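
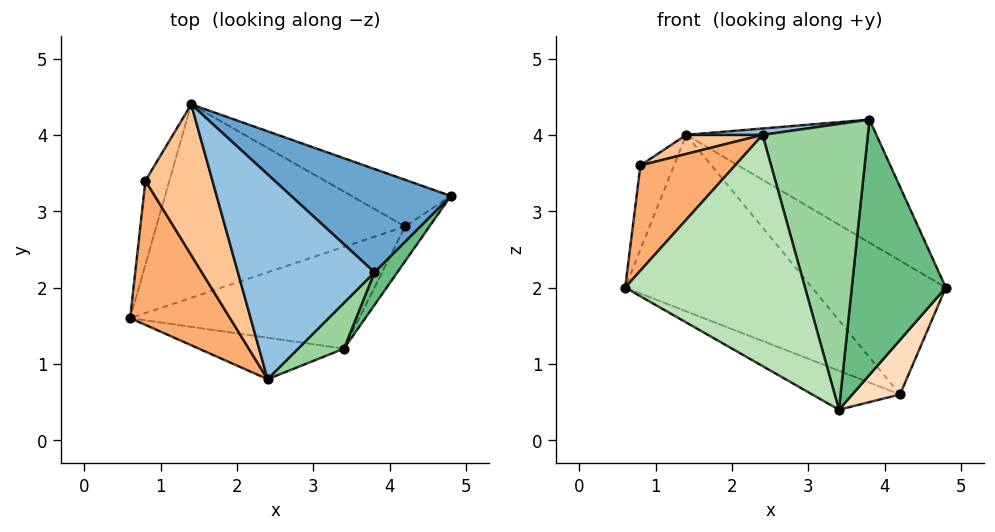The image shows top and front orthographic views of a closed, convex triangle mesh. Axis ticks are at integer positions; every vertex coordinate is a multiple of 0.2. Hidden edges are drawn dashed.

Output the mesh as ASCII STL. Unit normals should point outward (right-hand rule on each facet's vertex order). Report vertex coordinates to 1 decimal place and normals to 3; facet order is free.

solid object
 facet normal 0.544 0.643 0.539
  outer loop
   vertex 3.8 2.2 4.2
   vertex 4.8 3.2 2.0
   vertex 1.4 4.4 4.0
  endloop
 endfacet
 facet normal -0.111 -0.031 0.993
  outer loop
   vertex 3.8 2.2 4.2
   vertex 1.4 4.4 4.0
   vertex 2.4 0.8 4.0
  endloop
 endfacet
 facet normal -0.456 0.600 -0.658
  outer loop
   vertex 4.2 2.8 0.6
   vertex 0.6 1.6 2.0
   vertex 1.4 4.4 4.0
  endloop
 endfacet
 facet normal 0.138 0.935 -0.326
  outer loop
   vertex 4.2 2.8 0.6
   vertex 1.4 4.4 4.0
   vertex 4.8 3.2 2.0
  endloop
 endfacet
 facet normal -0.577 0.577 -0.577
  outer loop
   vertex 0.8 3.4 3.6
   vertex 1.4 4.4 4.0
   vertex 0.6 1.6 2.0
  endloop
 endfacet
 facet normal -0.757 -0.385 0.528
  outer loop
   vertex 0.8 3.4 3.6
   vertex 0.6 1.6 2.0
   vertex 2.4 0.8 4.0
  endloop
 endfacet
 facet normal -0.412 -0.114 0.904
  outer loop
   vertex 0.8 3.4 3.6
   vertex 2.4 0.8 4.0
   vertex 1.4 4.4 4.0
  endloop
 endfacet
 facet normal 0.876 -0.406 -0.260
  outer loop
   vertex 3.4 1.2 0.4
   vertex 4.2 2.8 0.6
   vertex 4.8 3.2 2.0
  endloop
 endfacet
 facet normal 0.786 -0.613 0.079
  outer loop
   vertex 3.4 1.2 0.4
   vertex 4.8 3.2 2.0
   vertex 3.8 2.2 4.2
  endloop
 endfacet
 facet normal 0.694 -0.711 0.114
  outer loop
   vertex 3.4 1.2 0.4
   vertex 3.8 2.2 4.2
   vertex 2.4 0.8 4.0
  endloop
 endfacet
 facet normal -0.235 -0.957 -0.172
  outer loop
   vertex 3.4 1.2 0.4
   vertex 2.4 0.8 4.0
   vertex 0.6 1.6 2.0
  endloop
 endfacet
 facet normal -0.435 0.322 -0.841
  outer loop
   vertex 3.4 1.2 0.4
   vertex 0.6 1.6 2.0
   vertex 4.2 2.8 0.6
  endloop
 endfacet
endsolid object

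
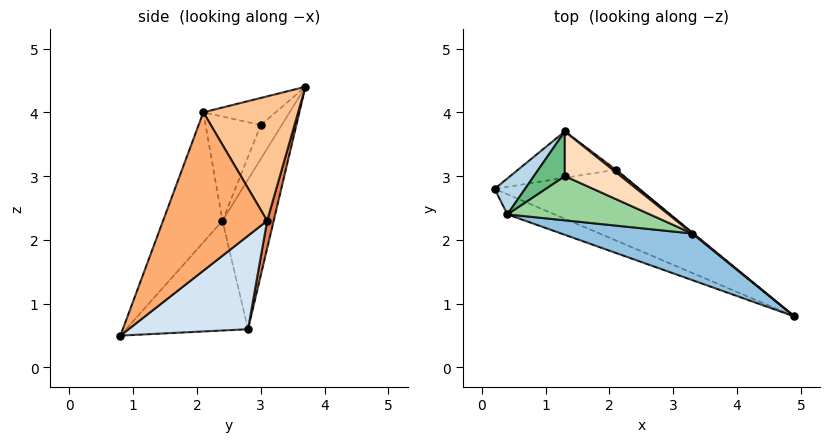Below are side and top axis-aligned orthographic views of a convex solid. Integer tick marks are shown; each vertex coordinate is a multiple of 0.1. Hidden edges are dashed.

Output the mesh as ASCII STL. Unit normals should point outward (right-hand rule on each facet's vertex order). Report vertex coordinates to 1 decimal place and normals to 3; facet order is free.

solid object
 facet normal -0.389 -0.906 -0.167
  outer loop
   vertex 0.4 2.4 2.3
   vertex 0.2 2.8 0.6
   vertex 4.9 0.8 0.5
  endloop
 endfacet
 facet normal -0.238 -0.941 0.241
  outer loop
   vertex 0.4 2.4 2.3
   vertex 4.9 0.8 0.5
   vertex 3.3 2.1 4.0
  endloop
 endfacet
 facet normal -0.923 0.336 0.188
  outer loop
   vertex 0.4 2.4 2.3
   vertex 1.3 3.7 4.4
   vertex 0.2 2.8 0.6
  endloop
 endfacet
 facet normal 0.328 0.797 -0.507
  outer loop
   vertex 2.1 3.1 2.3
   vertex 4.9 0.8 0.5
   vertex 0.2 2.8 0.6
  endloop
 endfacet
 facet normal 0.070 0.966 -0.249
  outer loop
   vertex 2.1 3.1 2.3
   vertex 0.2 2.8 0.6
   vertex 1.3 3.7 4.4
  endloop
 endfacet
 facet normal 0.636 0.771 0.004
  outer loop
   vertex 2.1 3.1 2.3
   vertex 3.3 2.1 4.0
   vertex 4.9 0.8 0.5
  endloop
 endfacet
 facet normal 0.627 0.779 0.016
  outer loop
   vertex 2.1 3.1 2.3
   vertex 1.3 3.7 4.4
   vertex 3.3 2.1 4.0
  endloop
 endfacet
 facet normal -0.346 -0.611 0.712
  outer loop
   vertex 1.3 3.0 3.8
   vertex 3.3 2.1 4.0
   vertex 1.3 3.7 4.4
  endloop
 endfacet
 facet normal -0.639 -0.500 0.584
  outer loop
   vertex 1.3 3.0 3.8
   vertex 1.3 3.7 4.4
   vertex 0.4 2.4 2.3
  endloop
 endfacet
 facet normal -0.391 -0.750 0.534
  outer loop
   vertex 1.3 3.0 3.8
   vertex 0.4 2.4 2.3
   vertex 3.3 2.1 4.0
  endloop
 endfacet
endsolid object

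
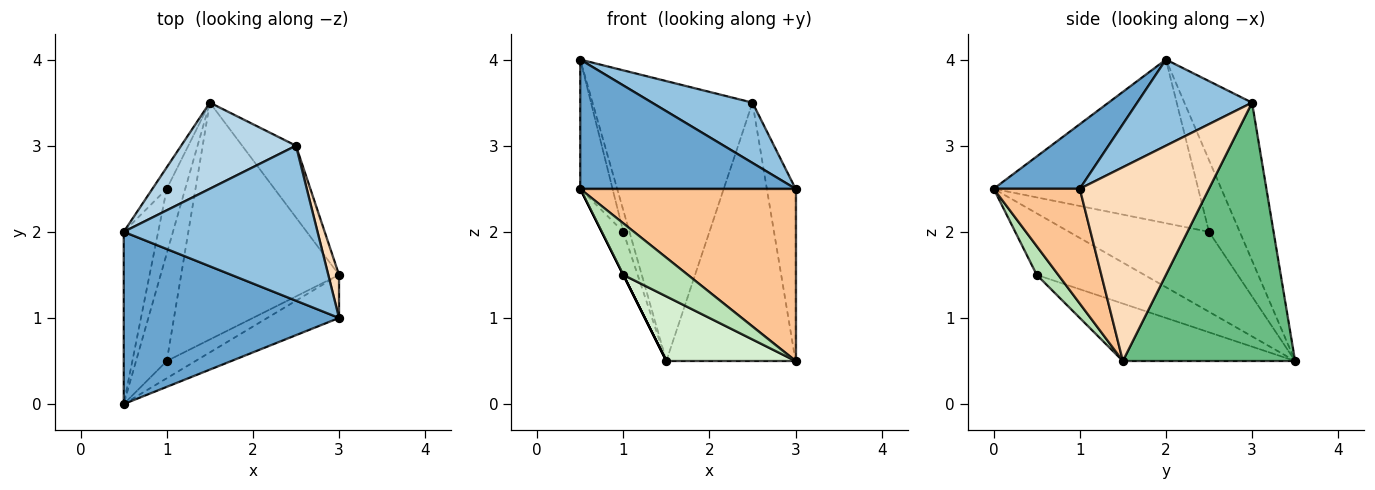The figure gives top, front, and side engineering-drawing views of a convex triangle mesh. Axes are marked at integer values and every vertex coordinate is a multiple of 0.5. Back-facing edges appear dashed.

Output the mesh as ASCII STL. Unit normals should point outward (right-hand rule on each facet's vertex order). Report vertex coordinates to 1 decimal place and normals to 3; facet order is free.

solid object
 facet normal 0.233 -0.583 0.778
  outer loop
   vertex 0.5 0.0 2.5
   vertex 3.0 1.0 2.5
   vertex 0.5 2.0 4.0
  endloop
 endfacet
 facet normal 0.383 -0.335 0.861
  outer loop
   vertex 2.5 3.0 3.5
   vertex 0.5 2.0 4.0
   vertex 3.0 1.0 2.5
  endloop
 endfacet
 facet normal -0.375 0.886 0.273
  outer loop
   vertex 2.5 3.0 3.5
   vertex 1.5 3.5 0.5
   vertex 0.5 2.0 4.0
  endloop
 endfacet
 facet normal -0.967 0.153 -0.204
  outer loop
   vertex 1.0 2.5 2.0
   vertex 0.5 0.0 2.5
   vertex 0.5 2.0 4.0
  endloop
 endfacet
 facet normal -0.962 0.192 -0.192
  outer loop
   vertex 1.0 2.5 2.0
   vertex 0.5 2.0 4.0
   vertex 1.5 3.5 0.5
  endloop
 endfacet
 facet normal -0.964 0.148 -0.222
  outer loop
   vertex 1.0 2.5 2.0
   vertex 1.5 3.5 0.5
   vertex 0.5 0.0 2.5
  endloop
 endfacet
 facet normal 0.362 -0.904 -0.226
  outer loop
   vertex 3.0 1.5 0.5
   vertex 3.0 1.0 2.5
   vertex 0.5 0.0 2.5
  endloop
 endfacet
 facet normal 0.975 0.217 0.054
  outer loop
   vertex 3.0 1.5 0.5
   vertex 2.5 3.0 3.5
   vertex 3.0 1.0 2.5
  endloop
 endfacet
 facet normal 0.789 0.592 -0.164
  outer loop
   vertex 3.0 1.5 0.5
   vertex 1.5 3.5 0.5
   vertex 2.5 3.0 3.5
  endloop
 endfacet
 facet normal -0.894 0.000 -0.447
  outer loop
   vertex 1.0 0.5 1.5
   vertex 0.5 0.0 2.5
   vertex 1.5 3.5 0.5
  endloop
 endfacet
 facet normal 0.302 -0.905 -0.302
  outer loop
   vertex 1.0 0.5 1.5
   vertex 3.0 1.5 0.5
   vertex 0.5 0.0 2.5
  endloop
 endfacet
 facet normal -0.331 -0.248 -0.910
  outer loop
   vertex 1.0 0.5 1.5
   vertex 1.5 3.5 0.5
   vertex 3.0 1.5 0.5
  endloop
 endfacet
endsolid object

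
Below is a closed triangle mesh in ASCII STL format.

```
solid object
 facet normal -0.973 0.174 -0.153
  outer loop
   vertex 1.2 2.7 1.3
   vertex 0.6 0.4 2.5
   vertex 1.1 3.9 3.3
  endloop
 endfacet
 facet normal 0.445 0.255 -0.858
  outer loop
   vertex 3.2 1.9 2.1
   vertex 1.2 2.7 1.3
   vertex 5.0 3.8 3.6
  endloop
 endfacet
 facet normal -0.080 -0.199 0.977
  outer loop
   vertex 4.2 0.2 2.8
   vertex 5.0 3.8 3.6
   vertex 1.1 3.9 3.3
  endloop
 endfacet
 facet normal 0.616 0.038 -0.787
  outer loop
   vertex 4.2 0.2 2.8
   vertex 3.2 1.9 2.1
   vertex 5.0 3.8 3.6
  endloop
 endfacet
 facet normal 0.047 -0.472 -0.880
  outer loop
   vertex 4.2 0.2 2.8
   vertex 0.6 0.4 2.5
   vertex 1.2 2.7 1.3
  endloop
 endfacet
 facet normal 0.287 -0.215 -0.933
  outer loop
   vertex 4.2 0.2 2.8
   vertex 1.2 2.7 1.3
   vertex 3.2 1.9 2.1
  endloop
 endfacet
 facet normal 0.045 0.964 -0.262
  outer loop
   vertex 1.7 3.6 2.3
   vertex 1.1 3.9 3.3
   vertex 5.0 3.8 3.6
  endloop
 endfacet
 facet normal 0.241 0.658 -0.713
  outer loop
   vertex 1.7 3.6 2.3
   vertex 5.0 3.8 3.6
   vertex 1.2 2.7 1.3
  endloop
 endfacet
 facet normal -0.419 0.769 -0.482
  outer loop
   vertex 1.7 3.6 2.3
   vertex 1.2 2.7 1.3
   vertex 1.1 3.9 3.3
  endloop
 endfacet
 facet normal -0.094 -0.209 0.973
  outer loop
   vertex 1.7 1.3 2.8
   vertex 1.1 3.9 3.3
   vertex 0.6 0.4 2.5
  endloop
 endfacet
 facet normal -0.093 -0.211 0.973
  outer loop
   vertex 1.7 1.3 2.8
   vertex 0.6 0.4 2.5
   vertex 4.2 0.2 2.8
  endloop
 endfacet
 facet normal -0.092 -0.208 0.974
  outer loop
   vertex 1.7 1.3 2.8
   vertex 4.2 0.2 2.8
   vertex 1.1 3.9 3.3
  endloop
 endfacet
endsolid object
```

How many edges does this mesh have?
18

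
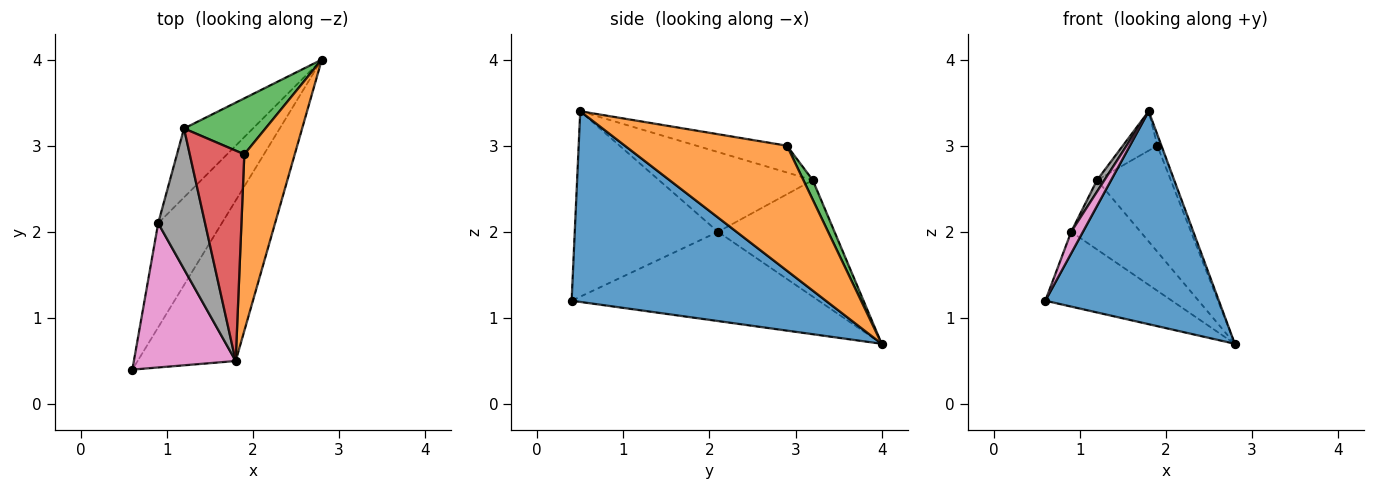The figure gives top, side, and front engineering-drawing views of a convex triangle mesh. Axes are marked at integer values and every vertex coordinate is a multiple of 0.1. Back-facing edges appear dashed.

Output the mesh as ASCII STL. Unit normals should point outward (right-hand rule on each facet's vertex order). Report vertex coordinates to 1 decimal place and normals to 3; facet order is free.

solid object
 facet normal 0.760 -0.519 -0.391
  outer loop
   vertex 1.8 0.5 3.4
   vertex 0.6 0.4 1.2
   vertex 2.8 4.0 0.7
  endloop
 endfacet
 facet normal 0.927 0.024 0.374
  outer loop
   vertex 1.9 2.9 3.0
   vertex 1.8 0.5 3.4
   vertex 2.8 4.0 0.7
  endloop
 endfacet
 facet normal 0.112 0.879 0.464
  outer loop
   vertex 1.2 3.2 2.6
   vertex 1.9 2.9 3.0
   vertex 2.8 4.0 0.7
  endloop
 endfacet
 facet normal -0.435 0.166 0.885
  outer loop
   vertex 1.2 3.2 2.6
   vertex 1.8 0.5 3.4
   vertex 1.9 2.9 3.0
  endloop
 endfacet
 facet normal -0.751 0.385 -0.536
  outer loop
   vertex 0.9 2.1 2.0
   vertex 2.8 4.0 0.7
   vertex 0.6 0.4 1.2
  endloop
 endfacet
 facet normal -0.766 0.456 -0.453
  outer loop
   vertex 0.9 2.1 2.0
   vertex 1.2 3.2 2.6
   vertex 2.8 4.0 0.7
  endloop
 endfacet
 facet normal -0.874 -0.072 0.480
  outer loop
   vertex 0.9 2.1 2.0
   vertex 0.6 0.4 1.2
   vertex 1.8 0.5 3.4
  endloop
 endfacet
 facet normal -0.861 -0.041 0.506
  outer loop
   vertex 0.9 2.1 2.0
   vertex 1.8 0.5 3.4
   vertex 1.2 3.2 2.6
  endloop
 endfacet
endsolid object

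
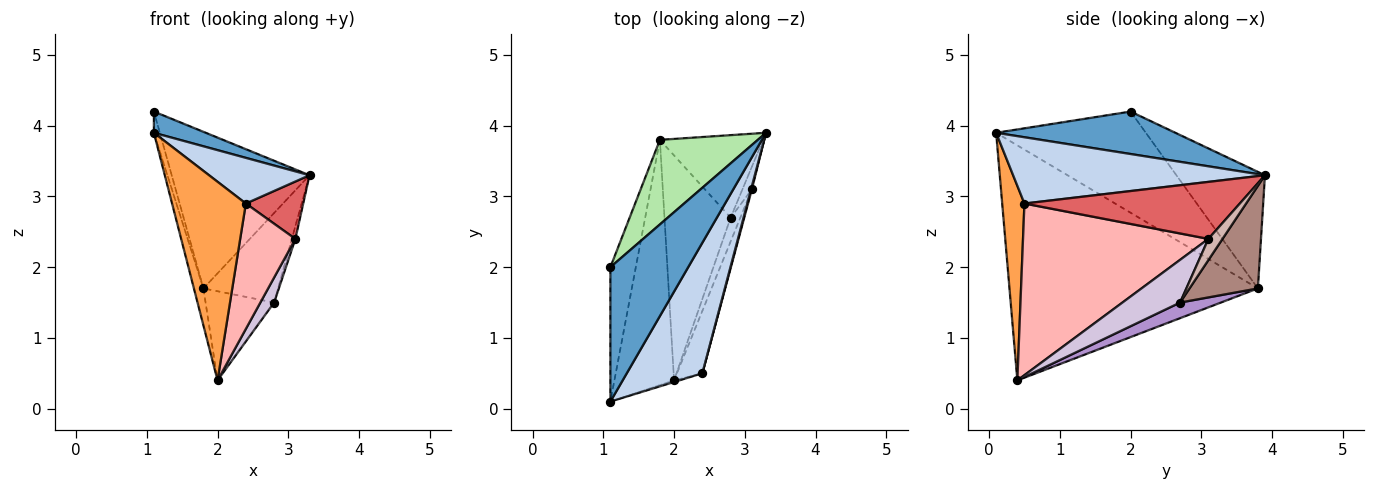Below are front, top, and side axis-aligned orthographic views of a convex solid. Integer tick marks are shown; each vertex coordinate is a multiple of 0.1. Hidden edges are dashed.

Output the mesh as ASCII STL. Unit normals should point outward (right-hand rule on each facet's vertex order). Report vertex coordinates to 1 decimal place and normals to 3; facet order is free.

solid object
 facet normal 0.474 -0.137 0.870
  outer loop
   vertex 1.1 2.0 4.2
   vertex 1.1 0.1 3.9
   vertex 3.3 3.9 3.3
  endloop
 endfacet
 facet normal 0.638 -0.254 0.727
  outer loop
   vertex 2.4 0.5 2.9
   vertex 3.3 3.9 3.3
   vertex 1.1 0.1 3.9
  endloop
 endfacet
 facet normal 0.289 -0.957 -0.008
  outer loop
   vertex 2.4 0.5 2.9
   vertex 1.1 0.1 3.9
   vertex 2.0 0.4 0.4
  endloop
 endfacet
 facet normal -0.969 0.038 -0.244
  outer loop
   vertex 1.8 3.8 1.7
   vertex 1.1 0.1 3.9
   vertex 1.1 2.0 4.2
  endloop
 endfacet
 facet normal -0.969 0.037 -0.246
  outer loop
   vertex 1.8 3.8 1.7
   vertex 2.0 0.4 0.4
   vertex 1.1 0.1 3.9
  endloop
 endfacet
 facet normal -0.492 0.766 0.414
  outer loop
   vertex 1.8 3.8 1.7
   vertex 1.1 2.0 4.2
   vertex 3.3 3.9 3.3
  endloop
 endfacet
 facet normal 0.966 -0.257 0.014
  outer loop
   vertex 3.1 3.1 2.4
   vertex 3.3 3.9 3.3
   vertex 2.4 0.5 2.9
  endloop
 endfacet
 facet normal 0.949 -0.283 -0.141
  outer loop
   vertex 3.1 3.1 2.4
   vertex 2.4 0.5 2.9
   vertex 2.0 0.4 0.4
  endloop
 endfacet
 facet normal 0.214 0.360 -0.908
  outer loop
   vertex 2.8 2.7 1.5
   vertex 2.0 0.4 0.4
   vertex 1.8 3.8 1.7
  endloop
 endfacet
 facet normal 0.950 -0.227 -0.216
  outer loop
   vertex 2.8 2.7 1.5
   vertex 3.1 3.1 2.4
   vertex 2.0 0.4 0.4
  endloop
 endfacet
 facet normal 0.559 0.610 -0.562
  outer loop
   vertex 2.8 2.7 1.5
   vertex 1.8 3.8 1.7
   vertex 3.3 3.9 3.3
  endloop
 endfacet
 facet normal 0.891 0.223 -0.396
  outer loop
   vertex 2.8 2.7 1.5
   vertex 3.3 3.9 3.3
   vertex 3.1 3.1 2.4
  endloop
 endfacet
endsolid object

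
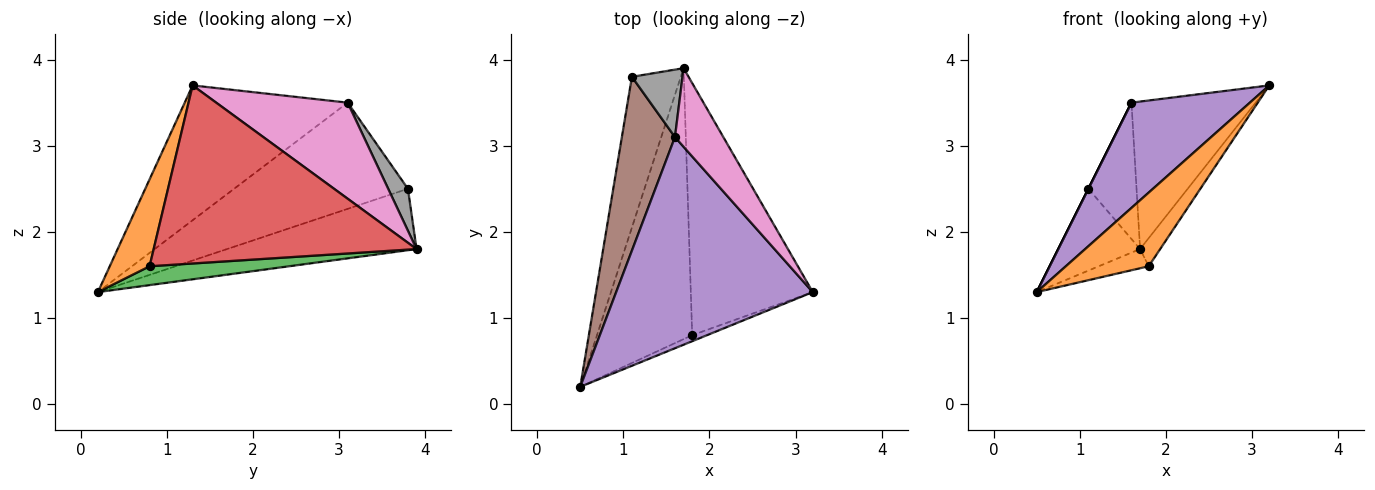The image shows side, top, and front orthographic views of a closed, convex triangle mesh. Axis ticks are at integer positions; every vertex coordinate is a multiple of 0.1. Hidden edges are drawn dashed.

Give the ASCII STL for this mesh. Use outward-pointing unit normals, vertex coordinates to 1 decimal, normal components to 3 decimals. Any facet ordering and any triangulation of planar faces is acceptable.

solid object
 facet normal -0.741 0.320 -0.590
  outer loop
   vertex 1.1 3.8 2.5
   vertex 1.7 3.9 1.8
   vertex 0.5 0.2 1.3
  endloop
 endfacet
 facet normal 0.432 -0.899 -0.074
  outer loop
   vertex 1.8 0.8 1.6
   vertex 3.2 1.3 3.7
   vertex 0.5 0.2 1.3
  endloop
 endfacet
 facet normal 0.194 0.069 -0.979
  outer loop
   vertex 1.8 0.8 1.6
   vertex 0.5 0.2 1.3
   vertex 1.7 3.9 1.8
  endloop
 endfacet
 facet normal 0.823 0.063 -0.564
  outer loop
   vertex 1.8 0.8 1.6
   vertex 1.7 3.9 1.8
   vertex 3.2 1.3 3.7
  endloop
 endfacet
 facet normal -0.523 -0.380 0.763
  outer loop
   vertex 1.6 3.1 3.5
   vertex 0.5 0.2 1.3
   vertex 3.2 1.3 3.7
  endloop
 endfacet
 facet normal -0.894 0.000 0.447
  outer loop
   vertex 1.6 3.1 3.5
   vertex 1.1 3.8 2.5
   vertex 0.5 0.2 1.3
  endloop
 endfacet
 facet normal 0.683 0.645 0.344
  outer loop
   vertex 1.6 3.1 3.5
   vertex 3.2 1.3 3.7
   vertex 1.7 3.9 1.8
  endloop
 endfacet
 facet normal 0.345 0.841 0.416
  outer loop
   vertex 1.6 3.1 3.5
   vertex 1.7 3.9 1.8
   vertex 1.1 3.8 2.5
  endloop
 endfacet
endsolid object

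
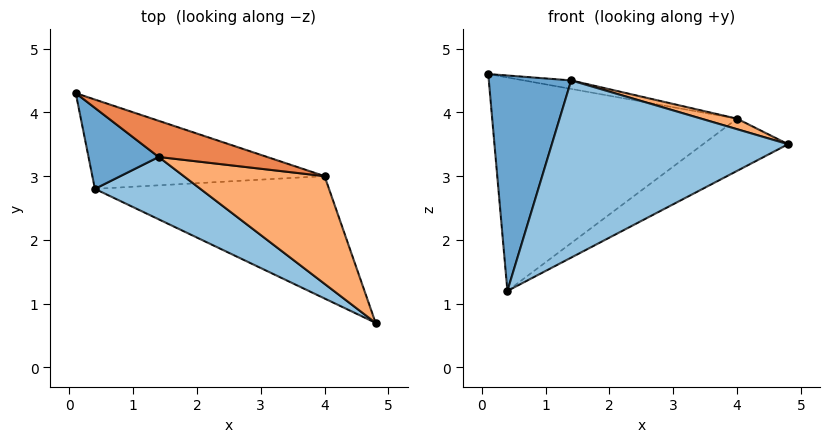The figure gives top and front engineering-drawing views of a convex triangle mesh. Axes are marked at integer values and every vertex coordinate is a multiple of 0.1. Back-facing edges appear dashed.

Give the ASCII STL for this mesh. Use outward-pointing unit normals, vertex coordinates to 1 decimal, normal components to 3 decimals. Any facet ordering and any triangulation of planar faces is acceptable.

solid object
 facet normal -0.570 -0.769 0.289
  outer loop
   vertex 1.4 3.3 4.5
   vertex 0.1 4.3 4.6
   vertex 0.4 2.8 1.2
  endloop
 endfacet
 facet normal -0.529 -0.800 0.282
  outer loop
   vertex 1.4 3.3 4.5
   vertex 0.4 2.8 1.2
   vertex 4.8 0.7 3.5
  endloop
 endfacet
 facet normal 0.232 0.897 -0.375
  outer loop
   vertex 4.0 3.0 3.9
   vertex 0.4 2.8 1.2
   vertex 0.1 4.3 4.6
  endloop
 endfacet
 facet normal 0.556 0.326 -0.765
  outer loop
   vertex 4.0 3.0 3.9
   vertex 4.8 0.7 3.5
   vertex 0.4 2.8 1.2
  endloop
 endfacet
 facet normal 0.244 0.222 0.944
  outer loop
   vertex 4.0 3.0 3.9
   vertex 0.1 4.3 4.6
   vertex 1.4 3.3 4.5
  endloop
 endfacet
 facet normal 0.213 -0.095 0.972
  outer loop
   vertex 4.0 3.0 3.9
   vertex 1.4 3.3 4.5
   vertex 4.8 0.7 3.5
  endloop
 endfacet
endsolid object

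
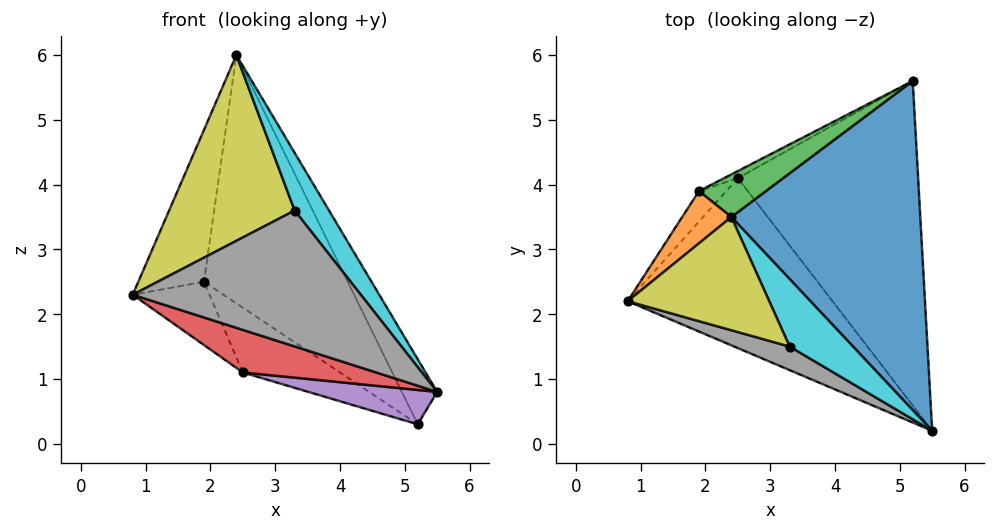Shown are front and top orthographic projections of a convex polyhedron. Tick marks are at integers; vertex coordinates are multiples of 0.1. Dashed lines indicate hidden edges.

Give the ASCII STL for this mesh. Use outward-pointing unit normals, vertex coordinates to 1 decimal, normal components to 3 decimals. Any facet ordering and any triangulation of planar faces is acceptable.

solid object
 facet normal 0.880 0.092 0.466
  outer loop
   vertex 2.4 3.5 6.0
   vertex 5.5 0.2 0.8
   vertex 5.2 5.6 0.3
  endloop
 endfacet
 facet normal -0.836 0.520 0.179
  outer loop
   vertex 1.9 3.9 2.5
   vertex 0.8 2.2 2.3
   vertex 2.4 3.5 6.0
  endloop
 endfacet
 facet normal -0.367 0.917 0.157
  outer loop
   vertex 1.9 3.9 2.5
   vertex 2.4 3.5 6.0
   vertex 5.2 5.6 0.3
  endloop
 endfacet
 facet normal -0.382 -0.225 -0.897
  outer loop
   vertex 2.5 4.1 1.1
   vertex 5.5 0.2 0.8
   vertex 0.8 2.2 2.3
  endloop
 endfacet
 facet normal -0.230 -0.102 -0.968
  outer loop
   vertex 2.5 4.1 1.1
   vertex 5.2 5.6 0.3
   vertex 5.5 0.2 0.8
  endloop
 endfacet
 facet normal -0.796 0.546 -0.263
  outer loop
   vertex 2.5 4.1 1.1
   vertex 0.8 2.2 2.3
   vertex 1.9 3.9 2.5
  endloop
 endfacet
 facet normal -0.505 0.858 -0.094
  outer loop
   vertex 2.5 4.1 1.1
   vertex 1.9 3.9 2.5
   vertex 5.2 5.6 0.3
  endloop
 endfacet
 facet normal -0.343 -0.926 0.161
  outer loop
   vertex 3.3 1.5 3.6
   vertex 0.8 2.2 2.3
   vertex 5.5 0.2 0.8
  endloop
 endfacet
 facet normal -0.454 -0.761 0.464
  outer loop
   vertex 3.3 1.5 3.6
   vertex 2.4 3.5 6.0
   vertex 0.8 2.2 2.3
  endloop
 endfacet
 facet normal 0.504 -0.561 0.657
  outer loop
   vertex 3.3 1.5 3.6
   vertex 5.5 0.2 0.8
   vertex 2.4 3.5 6.0
  endloop
 endfacet
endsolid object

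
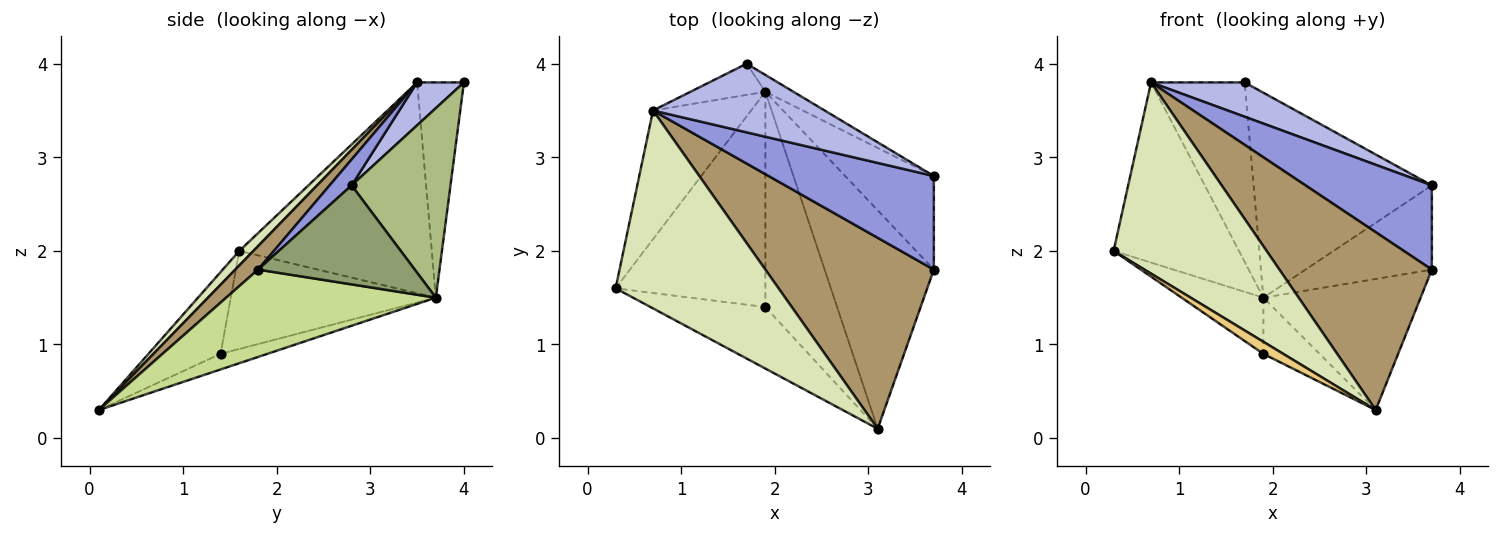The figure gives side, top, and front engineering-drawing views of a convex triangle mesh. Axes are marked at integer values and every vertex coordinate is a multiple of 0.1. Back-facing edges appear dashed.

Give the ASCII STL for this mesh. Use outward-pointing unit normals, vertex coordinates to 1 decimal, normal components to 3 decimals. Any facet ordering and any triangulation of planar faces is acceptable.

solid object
 facet normal -0.781 0.508 -0.363
  outer loop
   vertex 1.9 3.7 1.5
   vertex 0.3 1.6 2.0
   vertex 0.7 3.5 3.8
  endloop
 endfacet
 facet normal -0.442 0.884 -0.154
  outer loop
   vertex 1.9 3.7 1.5
   vertex 0.7 3.5 3.8
   vertex 1.7 4.0 3.8
  endloop
 endfacet
 facet normal 0.116 -0.664 0.738
  outer loop
   vertex 3.7 2.8 2.7
   vertex 0.7 3.5 3.8
   vertex 3.7 1.8 1.8
  endloop
 endfacet
 facet normal 0.218 -0.436 0.873
  outer loop
   vertex 3.7 2.8 2.7
   vertex 1.7 4.0 3.8
   vertex 0.7 3.5 3.8
  endloop
 endfacet
 facet normal 0.639 0.515 -0.572
  outer loop
   vertex 3.7 2.8 2.7
   vertex 3.7 1.8 1.8
   vertex 1.9 3.7 1.5
  endloop
 endfacet
 facet normal 0.484 0.872 -0.072
  outer loop
   vertex 3.7 2.8 2.7
   vertex 1.9 3.7 1.5
   vertex 1.7 4.0 3.8
  endloop
 endfacet
 facet normal 0.566 0.424 -0.707
  outer loop
   vertex 3.1 0.1 0.3
   vertex 1.9 3.7 1.5
   vertex 3.7 1.8 1.8
  endloop
 endfacet
 facet normal 0.064 -0.693 0.718
  outer loop
   vertex 3.1 0.1 0.3
   vertex 0.7 3.5 3.8
   vertex 0.3 1.6 2.0
  endloop
 endfacet
 facet normal 0.101 -0.678 0.728
  outer loop
   vertex 3.1 0.1 0.3
   vertex 3.7 1.8 1.8
   vertex 0.7 3.5 3.8
  endloop
 endfacet
 facet normal -0.535 0.213 -0.817
  outer loop
   vertex 1.9 1.4 0.9
   vertex 0.3 1.6 2.0
   vertex 1.9 3.7 1.5
  endloop
 endfacet
 facet normal -0.573 -0.157 -0.804
  outer loop
   vertex 1.9 1.4 0.9
   vertex 3.1 0.1 0.3
   vertex 0.3 1.6 2.0
  endloop
 endfacet
 facet normal -0.206 0.247 -0.947
  outer loop
   vertex 1.9 1.4 0.9
   vertex 1.9 3.7 1.5
   vertex 3.1 0.1 0.3
  endloop
 endfacet
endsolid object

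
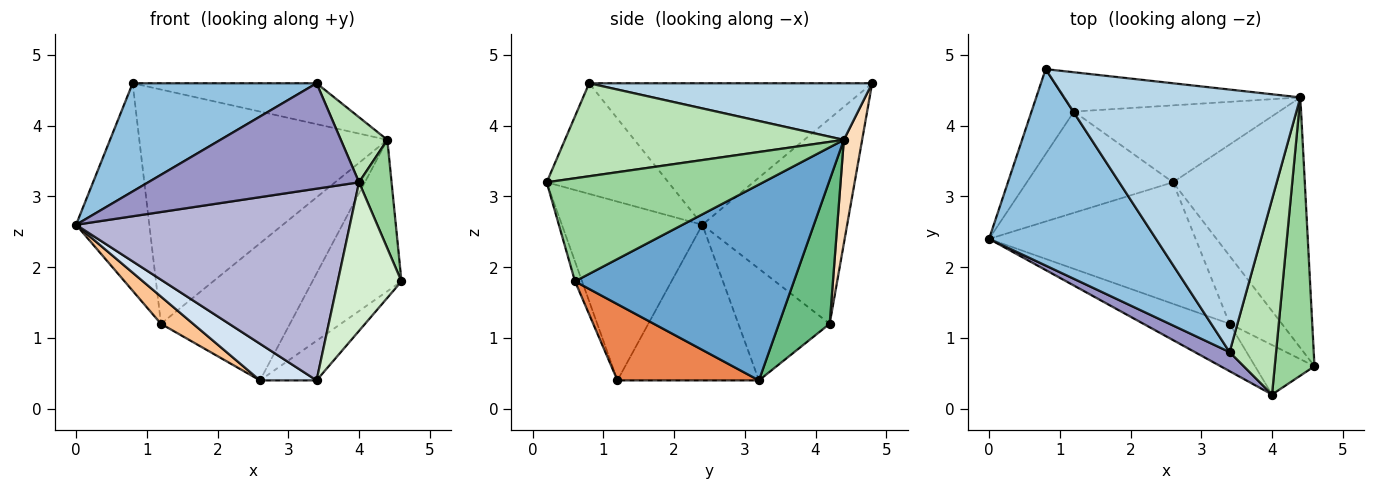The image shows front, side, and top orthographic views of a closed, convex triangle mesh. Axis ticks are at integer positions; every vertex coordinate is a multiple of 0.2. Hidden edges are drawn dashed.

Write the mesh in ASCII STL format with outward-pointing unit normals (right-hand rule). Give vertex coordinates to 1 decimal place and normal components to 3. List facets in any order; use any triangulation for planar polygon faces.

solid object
 facet normal 0.786 0.320 -0.529
  outer loop
   vertex 4.4 4.4 3.8
   vertex 4.6 0.6 1.8
   vertex 2.6 3.2 0.4
  endloop
 endfacet
 facet normal -0.596 -0.387 0.703
  outer loop
   vertex 3.4 0.8 4.6
   vertex 0.8 4.8 4.6
   vertex 0.0 2.4 2.6
  endloop
 endfacet
 facet normal 0.230 0.150 0.962
  outer loop
   vertex 3.4 0.8 4.6
   vertex 4.4 4.4 3.8
   vertex 0.8 4.8 4.6
  endloop
 endfacet
 facet normal -0.585 -0.234 -0.777
  outer loop
   vertex 3.4 1.2 0.4
   vertex 0.0 2.4 2.6
   vertex 2.6 3.2 0.4
  endloop
 endfacet
 facet normal 0.783 0.313 -0.537
  outer loop
   vertex 3.4 1.2 0.4
   vertex 2.6 3.2 0.4
   vertex 4.6 0.6 1.8
  endloop
 endfacet
 facet normal -0.878 0.444 -0.182
  outer loop
   vertex 1.2 4.2 1.2
   vertex 0.0 2.4 2.6
   vertex 0.8 4.8 4.6
  endloop
 endfacet
 facet normal -0.593 -0.209 -0.777
  outer loop
   vertex 1.2 4.2 1.2
   vertex 2.6 3.2 0.4
   vertex 0.0 2.4 2.6
  endloop
 endfacet
 facet normal 0.073 0.984 -0.165
  outer loop
   vertex 1.2 4.2 1.2
   vertex 0.8 4.8 4.6
   vertex 4.4 4.4 3.8
  endloop
 endfacet
 facet normal 0.325 0.825 -0.463
  outer loop
   vertex 1.2 4.2 1.2
   vertex 4.4 4.4 3.8
   vertex 2.6 3.2 0.4
  endloop
 endfacet
 facet normal 0.924 -0.139 0.356
  outer loop
   vertex 4.0 0.2 3.2
   vertex 4.6 0.6 1.8
   vertex 4.4 4.4 3.8
  endloop
 endfacet
 facet normal 0.885 -0.147 0.442
  outer loop
   vertex 4.0 0.2 3.2
   vertex 4.4 4.4 3.8
   vertex 3.4 0.8 4.6
  endloop
 endfacet
 facet normal -0.105 -0.943 -0.314
  outer loop
   vertex 4.0 0.2 3.2
   vertex 3.4 1.2 0.4
   vertex 4.6 0.6 1.8
  endloop
 endfacet
 facet normal -0.494 -0.856 0.155
  outer loop
   vertex 4.0 0.2 3.2
   vertex 3.4 0.8 4.6
   vertex 0.0 2.4 2.6
  endloop
 endfacet
 facet normal -0.446 -0.869 -0.215
  outer loop
   vertex 4.0 0.2 3.2
   vertex 0.0 2.4 2.6
   vertex 3.4 1.2 0.4
  endloop
 endfacet
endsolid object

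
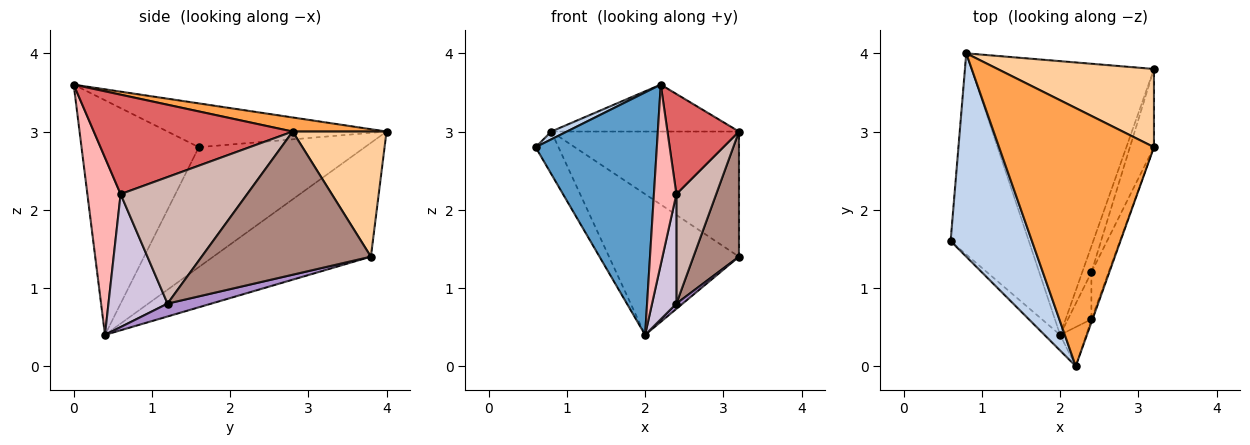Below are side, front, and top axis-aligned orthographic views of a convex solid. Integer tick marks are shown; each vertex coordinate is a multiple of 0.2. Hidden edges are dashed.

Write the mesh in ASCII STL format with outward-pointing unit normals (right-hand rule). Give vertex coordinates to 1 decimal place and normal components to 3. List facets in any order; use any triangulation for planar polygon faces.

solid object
 facet normal -0.695 -0.718 -0.046
  outer loop
   vertex 2.0 0.4 0.4
   vertex 2.2 0.0 3.6
   vertex 0.6 1.6 2.8
  endloop
 endfacet
 facet normal -0.474 -0.034 0.880
  outer loop
   vertex 0.8 4.0 3.0
   vertex 0.6 1.6 2.8
   vertex 2.2 0.0 3.6
  endloop
 endfacet
 facet normal 0.089 0.178 0.980
  outer loop
   vertex 0.8 4.0 3.0
   vertex 2.2 0.0 3.6
   vertex 3.2 2.8 3.0
  endloop
 endfacet
 facet normal 0.390 0.781 0.488
  outer loop
   vertex 0.8 4.0 3.0
   vertex 3.2 2.8 3.0
   vertex 3.2 3.8 1.4
  endloop
 endfacet
 facet normal -0.832 0.115 -0.543
  outer loop
   vertex 0.8 4.0 3.0
   vertex 2.0 0.4 0.4
   vertex 0.6 1.6 2.8
  endloop
 endfacet
 facet normal -0.485 0.400 -0.778
  outer loop
   vertex 0.8 4.0 3.0
   vertex 3.2 3.8 1.4
   vertex 2.0 0.4 0.4
  endloop
 endfacet
 facet normal 0.941 -0.338 -0.011
  outer loop
   vertex 2.4 0.6 2.2
   vertex 3.2 2.8 3.0
   vertex 2.2 0.0 3.6
  endloop
 endfacet
 facet normal 0.822 -0.556 -0.121
  outer loop
   vertex 2.4 0.6 2.2
   vertex 2.2 0.0 3.6
   vertex 2.0 0.4 0.4
  endloop
 endfacet
 facet normal 0.808 -0.115 -0.577
  outer loop
   vertex 2.4 1.2 0.8
   vertex 2.0 0.4 0.4
   vertex 3.2 3.8 1.4
  endloop
 endfacet
 facet normal 0.913 -0.376 -0.161
  outer loop
   vertex 2.4 1.2 0.8
   vertex 2.4 0.6 2.2
   vertex 2.0 0.4 0.4
  endloop
 endfacet
 facet normal 0.953 -0.256 -0.160
  outer loop
   vertex 2.4 1.2 0.8
   vertex 3.2 3.8 1.4
   vertex 3.2 2.8 3.0
  endloop
 endfacet
 facet normal 0.946 -0.298 -0.128
  outer loop
   vertex 2.4 1.2 0.8
   vertex 3.2 2.8 3.0
   vertex 2.4 0.6 2.2
  endloop
 endfacet
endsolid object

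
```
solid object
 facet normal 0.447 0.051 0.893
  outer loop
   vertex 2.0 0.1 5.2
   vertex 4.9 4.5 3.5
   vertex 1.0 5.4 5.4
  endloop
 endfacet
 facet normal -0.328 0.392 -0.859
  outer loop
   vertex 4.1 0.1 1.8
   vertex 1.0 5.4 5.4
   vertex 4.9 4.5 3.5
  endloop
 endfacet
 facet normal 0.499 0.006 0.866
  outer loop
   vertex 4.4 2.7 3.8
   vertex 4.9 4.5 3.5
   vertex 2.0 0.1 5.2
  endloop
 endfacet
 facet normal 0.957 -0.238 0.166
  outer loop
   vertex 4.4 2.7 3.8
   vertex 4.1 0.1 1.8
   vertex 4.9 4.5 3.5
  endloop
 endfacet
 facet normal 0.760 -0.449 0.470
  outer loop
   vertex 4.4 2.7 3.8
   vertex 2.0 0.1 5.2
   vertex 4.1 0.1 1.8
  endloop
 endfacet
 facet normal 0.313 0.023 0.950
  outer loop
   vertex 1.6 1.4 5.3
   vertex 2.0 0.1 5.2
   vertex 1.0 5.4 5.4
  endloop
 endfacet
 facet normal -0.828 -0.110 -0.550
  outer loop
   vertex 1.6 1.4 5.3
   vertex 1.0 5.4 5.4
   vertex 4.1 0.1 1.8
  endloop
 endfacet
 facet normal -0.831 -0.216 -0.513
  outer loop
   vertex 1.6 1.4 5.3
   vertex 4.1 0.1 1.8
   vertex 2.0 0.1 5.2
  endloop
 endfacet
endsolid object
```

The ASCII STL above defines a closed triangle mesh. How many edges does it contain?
12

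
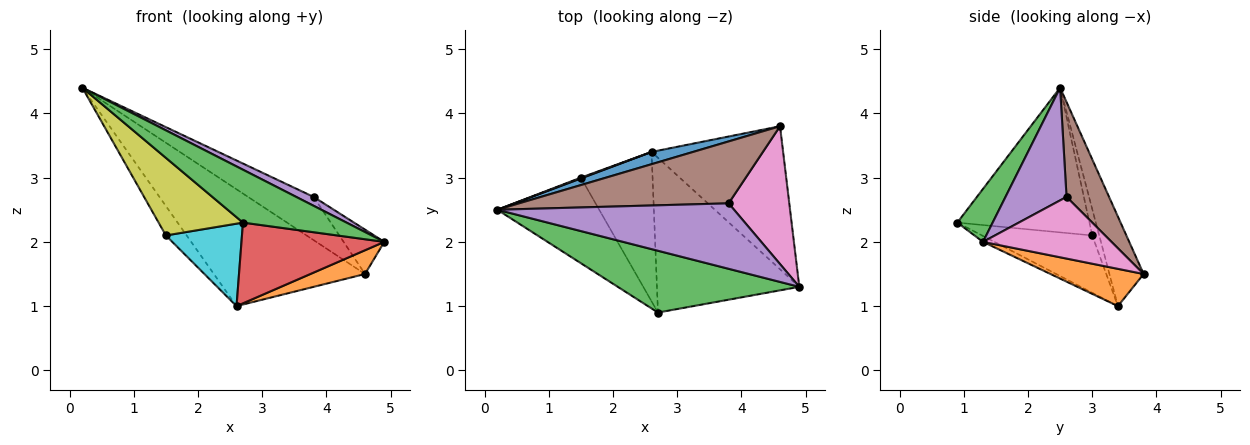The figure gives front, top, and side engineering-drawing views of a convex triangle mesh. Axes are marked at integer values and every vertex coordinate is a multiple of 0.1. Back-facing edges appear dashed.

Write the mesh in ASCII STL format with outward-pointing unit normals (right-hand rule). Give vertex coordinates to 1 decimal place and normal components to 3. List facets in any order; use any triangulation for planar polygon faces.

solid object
 facet normal -0.220 0.970 0.102
  outer loop
   vertex 2.6 3.4 1.0
   vertex 0.2 2.5 4.4
   vertex 4.6 3.8 1.5
  endloop
 endfacet
 facet normal 0.269 -0.158 -0.950
  outer loop
   vertex 2.6 3.4 1.0
   vertex 4.6 3.8 1.5
   vertex 4.9 1.3 2.0
  endloop
 endfacet
 facet normal 0.217 -0.635 0.742
  outer loop
   vertex 2.7 0.9 2.3
   vertex 4.9 1.3 2.0
   vertex 0.2 2.5 4.4
  endloop
 endfacet
 facet normal -0.037 -0.462 -0.886
  outer loop
   vertex 2.7 0.9 2.3
   vertex 2.6 3.4 1.0
   vertex 4.9 1.3 2.0
  endloop
 endfacet
 facet normal 0.427 -0.122 0.896
  outer loop
   vertex 3.8 2.6 2.7
   vertex 0.2 2.5 4.4
   vertex 4.9 1.3 2.0
  endloop
 endfacet
 facet normal 0.348 0.537 0.769
  outer loop
   vertex 3.8 2.6 2.7
   vertex 4.6 3.8 1.5
   vertex 0.2 2.5 4.4
  endloop
 endfacet
 facet normal 0.696 0.220 0.684
  outer loop
   vertex 3.8 2.6 2.7
   vertex 4.9 1.3 2.0
   vertex 4.6 3.8 1.5
  endloop
 endfacet
 facet normal -0.319 0.948 0.026
  outer loop
   vertex 1.5 3.0 2.1
   vertex 0.2 2.5 4.4
   vertex 2.6 3.4 1.0
  endloop
 endfacet
 facet normal -0.725 -0.463 -0.510
  outer loop
   vertex 1.5 3.0 2.1
   vertex 2.7 0.9 2.3
   vertex 0.2 2.5 4.4
  endloop
 endfacet
 facet normal -0.573 -0.396 -0.717
  outer loop
   vertex 1.5 3.0 2.1
   vertex 2.6 3.4 1.0
   vertex 2.7 0.9 2.3
  endloop
 endfacet
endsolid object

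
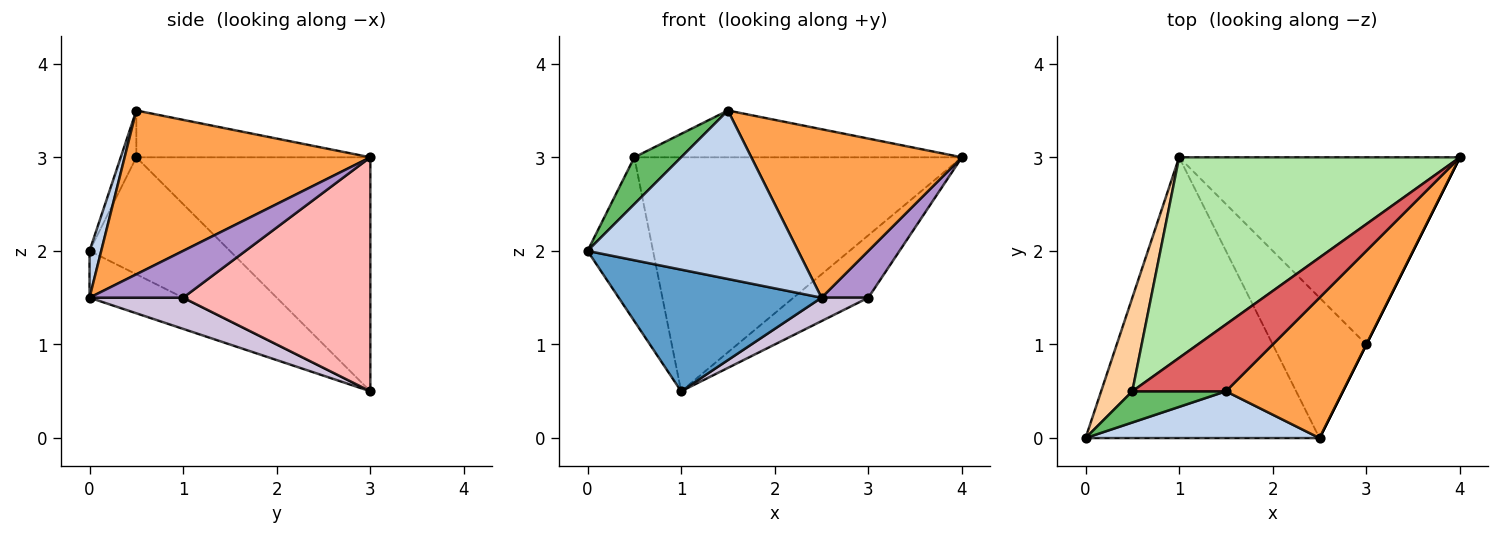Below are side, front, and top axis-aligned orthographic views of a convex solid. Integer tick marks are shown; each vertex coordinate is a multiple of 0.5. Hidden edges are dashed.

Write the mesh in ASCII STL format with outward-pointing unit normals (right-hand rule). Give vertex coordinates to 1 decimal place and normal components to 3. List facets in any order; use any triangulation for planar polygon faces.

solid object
 facet normal -0.180 -0.391 -0.902
  outer loop
   vertex 2.5 0.0 1.5
   vertex 0.0 0.0 2.0
   vertex 1.0 3.0 0.5
  endloop
 endfacet
 facet normal 0.053 -0.962 0.267
  outer loop
   vertex 2.5 0.0 1.5
   vertex 1.5 0.5 3.5
   vertex 0.0 0.0 2.0
  endloop
 endfacet
 facet normal 0.667 -0.572 0.477
  outer loop
   vertex 2.5 0.0 1.5
   vertex 4.0 3.0 3.0
   vertex 1.5 0.5 3.5
  endloop
 endfacet
 facet normal -0.881 0.411 0.235
  outer loop
   vertex 0.5 0.5 3.0
   vertex 1.0 3.0 0.5
   vertex 0.0 0.0 2.0
  endloop
 endfacet
 facet normal -0.267 -0.802 0.535
  outer loop
   vertex 0.5 0.5 3.0
   vertex 0.0 0.0 2.0
   vertex 1.5 0.5 3.5
  endloop
 endfacet
 facet normal -0.477 0.667 0.572
  outer loop
   vertex 0.5 0.5 3.0
   vertex 4.0 3.0 3.0
   vertex 1.0 3.0 0.5
  endloop
 endfacet
 facet normal -0.379 0.531 0.758
  outer loop
   vertex 0.5 0.5 3.0
   vertex 1.5 0.5 3.5
   vertex 4.0 3.0 3.0
  endloop
 endfacet
 facet normal 0.620 0.248 -0.744
  outer loop
   vertex 3.0 1.0 1.5
   vertex 1.0 3.0 0.5
   vertex 4.0 3.0 3.0
  endloop
 endfacet
 facet normal 0.894 -0.447 0.000
  outer loop
   vertex 3.0 1.0 1.5
   vertex 4.0 3.0 3.0
   vertex 2.5 0.0 1.5
  endloop
 endfacet
 facet normal 0.312 -0.156 -0.937
  outer loop
   vertex 3.0 1.0 1.5
   vertex 2.5 0.0 1.5
   vertex 1.0 3.0 0.5
  endloop
 endfacet
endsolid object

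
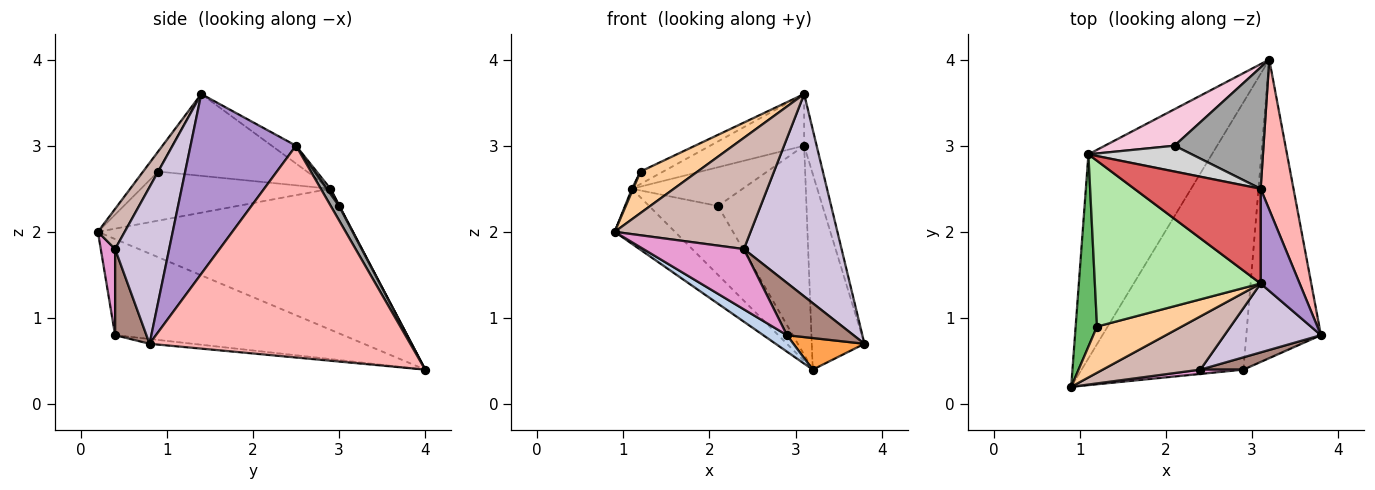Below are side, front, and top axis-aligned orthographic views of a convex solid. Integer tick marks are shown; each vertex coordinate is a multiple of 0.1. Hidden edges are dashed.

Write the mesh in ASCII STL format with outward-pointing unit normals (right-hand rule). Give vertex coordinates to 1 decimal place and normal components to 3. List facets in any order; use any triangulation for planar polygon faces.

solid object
 facet normal -0.741 0.175 -0.649
  outer loop
   vertex 1.1 2.9 2.5
   vertex 3.2 4.0 0.4
   vertex 0.9 0.2 2.0
  endloop
 endfacet
 facet normal -0.510 -0.053 -0.859
  outer loop
   vertex 2.9 0.4 0.8
   vertex 0.9 0.2 2.0
   vertex 3.2 4.0 0.4
  endloop
 endfacet
 facet normal -0.064 -0.105 -0.992
  outer loop
   vertex 2.9 0.4 0.8
   vertex 3.2 4.0 0.4
   vertex 3.8 0.8 0.7
  endloop
 endfacet
 facet normal -0.174 -0.658 0.733
  outer loop
   vertex 1.2 0.9 2.7
   vertex 0.9 0.2 2.0
   vertex 3.1 1.4 3.6
  endloop
 endfacet
 facet normal -0.917 -0.006 0.399
  outer loop
   vertex 1.2 0.9 2.7
   vertex 1.1 2.9 2.5
   vertex 0.9 0.2 2.0
  endloop
 endfacet
 facet normal -0.442 0.067 0.895
  outer loop
   vertex 1.2 0.9 2.7
   vertex 3.1 1.4 3.6
   vertex 1.1 2.9 2.5
  endloop
 endfacet
 facet normal -0.123 0.475 0.871
  outer loop
   vertex 3.1 2.5 3.0
   vertex 1.1 2.9 2.5
   vertex 3.1 1.4 3.6
  endloop
 endfacet
 facet normal 0.969 0.196 0.150
  outer loop
   vertex 3.1 2.5 3.0
   vertex 3.8 0.8 0.7
   vertex 3.2 4.0 0.4
  endloop
 endfacet
 facet normal 0.971 0.115 0.211
  outer loop
   vertex 3.1 2.5 3.0
   vertex 3.1 1.4 3.6
   vertex 3.8 0.8 0.7
  endloop
 endfacet
 facet normal 0.464 -0.839 0.285
  outer loop
   vertex 2.4 0.4 1.8
   vertex 3.8 0.8 0.7
   vertex 3.1 1.4 3.6
  endloop
 endfacet
 facet normal 0.416 -0.885 0.208
  outer loop
   vertex 2.4 0.4 1.8
   vertex 2.9 0.4 0.8
   vertex 3.8 0.8 0.7
  endloop
 endfacet
 facet normal 0.175 -0.888 0.425
  outer loop
   vertex 2.4 0.4 1.8
   vertex 3.1 1.4 3.6
   vertex 0.9 0.2 2.0
  endloop
 endfacet
 facet normal 0.141 -0.987 0.071
  outer loop
   vertex 2.4 0.4 1.8
   vertex 0.9 0.2 2.0
   vertex 2.9 0.4 0.8
  endloop
 endfacet
 facet normal 0.005 0.884 0.468
  outer loop
   vertex 2.1 3.0 2.3
   vertex 3.2 4.0 0.4
   vertex 1.1 2.9 2.5
  endloop
 endfacet
 facet normal 0.081 0.862 0.500
  outer loop
   vertex 2.1 3.0 2.3
   vertex 3.1 2.5 3.0
   vertex 3.2 4.0 0.4
  endloop
 endfacet
 facet normal 0.028 0.832 0.554
  outer loop
   vertex 2.1 3.0 2.3
   vertex 1.1 2.9 2.5
   vertex 3.1 2.5 3.0
  endloop
 endfacet
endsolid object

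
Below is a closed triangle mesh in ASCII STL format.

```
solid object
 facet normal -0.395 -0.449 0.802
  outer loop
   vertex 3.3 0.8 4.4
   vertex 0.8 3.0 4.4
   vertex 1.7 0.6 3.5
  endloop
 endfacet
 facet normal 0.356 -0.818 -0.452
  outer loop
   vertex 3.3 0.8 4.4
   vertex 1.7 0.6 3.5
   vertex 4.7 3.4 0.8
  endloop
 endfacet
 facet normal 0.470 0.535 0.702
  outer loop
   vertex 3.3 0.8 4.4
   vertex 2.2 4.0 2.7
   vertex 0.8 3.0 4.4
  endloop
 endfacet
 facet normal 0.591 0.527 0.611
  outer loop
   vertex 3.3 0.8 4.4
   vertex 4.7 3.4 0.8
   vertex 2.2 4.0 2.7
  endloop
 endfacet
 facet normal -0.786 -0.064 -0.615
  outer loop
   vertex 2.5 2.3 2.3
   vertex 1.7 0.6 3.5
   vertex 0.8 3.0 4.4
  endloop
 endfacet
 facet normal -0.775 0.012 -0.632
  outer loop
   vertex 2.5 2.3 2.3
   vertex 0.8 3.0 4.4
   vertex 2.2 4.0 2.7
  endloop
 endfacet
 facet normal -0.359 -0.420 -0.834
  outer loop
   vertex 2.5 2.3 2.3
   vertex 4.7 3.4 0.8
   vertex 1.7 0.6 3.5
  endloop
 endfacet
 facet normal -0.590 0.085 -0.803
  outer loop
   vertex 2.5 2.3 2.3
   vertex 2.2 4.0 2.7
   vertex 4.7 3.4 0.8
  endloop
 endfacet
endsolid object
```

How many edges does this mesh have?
12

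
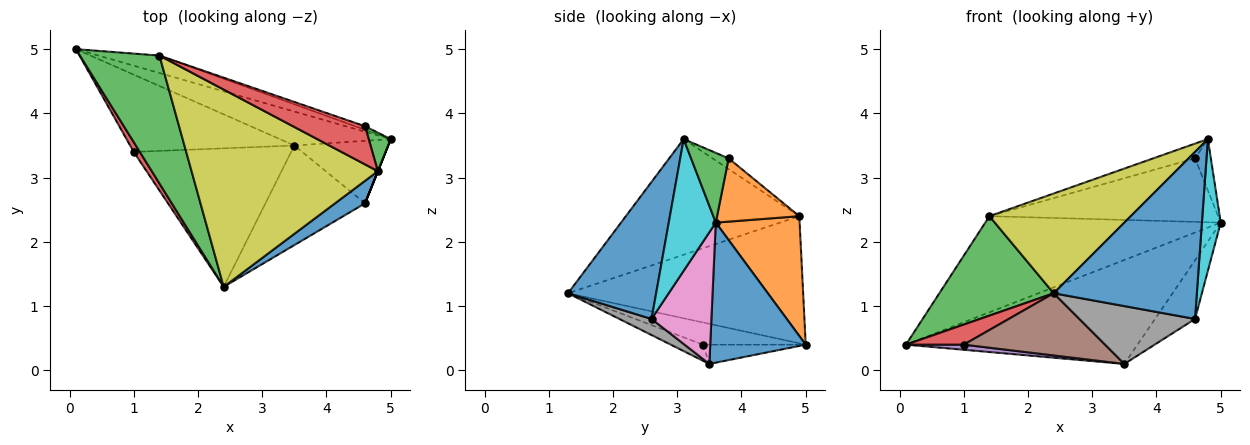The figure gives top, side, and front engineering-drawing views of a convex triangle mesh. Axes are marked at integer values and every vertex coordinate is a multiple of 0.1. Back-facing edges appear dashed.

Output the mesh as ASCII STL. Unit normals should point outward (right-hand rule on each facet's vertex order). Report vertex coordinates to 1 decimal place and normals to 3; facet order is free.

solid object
 facet normal 0.365 0.885 -0.289
  outer loop
   vertex 3.5 3.5 0.1
   vertex 0.1 5.0 0.4
   vertex 5.0 3.6 2.3
  endloop
 endfacet
 facet normal 0.331 0.929 -0.168
  outer loop
   vertex 1.4 4.9 2.4
   vertex 5.0 3.6 2.3
   vertex 0.1 5.0 0.4
  endloop
 endfacet
 facet normal -0.784 -0.381 0.490
  outer loop
   vertex 1.4 4.9 2.4
   vertex 0.1 5.0 0.4
   vertex 2.4 1.3 1.2
  endloop
 endfacet
 facet normal -0.848 -0.477 0.232
  outer loop
   vertex 1.0 3.4 0.4
   vertex 2.4 1.3 1.2
   vertex 0.1 5.0 0.4
  endloop
 endfacet
 facet normal -0.116 -0.065 -0.991
  outer loop
   vertex 1.0 3.4 0.4
   vertex 0.1 5.0 0.4
   vertex 3.5 3.5 0.1
  endloop
 endfacet
 facet normal -0.093 -0.408 -0.908
  outer loop
   vertex 1.0 3.4 0.4
   vertex 3.5 3.5 0.1
   vertex 2.4 1.3 1.2
  endloop
 endfacet
 facet normal 0.715 0.478 -0.510
  outer loop
   vertex 4.6 2.6 0.8
   vertex 3.5 3.5 0.1
   vertex 5.0 3.6 2.3
  endloop
 endfacet
 facet normal 0.138 -0.497 -0.856
  outer loop
   vertex 4.6 2.6 0.8
   vertex 2.4 1.3 1.2
   vertex 3.5 3.5 0.1
  endloop
 endfacet
 facet normal -0.485 -0.395 0.781
  outer loop
   vertex 4.8 3.1 3.6
   vertex 1.4 4.9 2.4
   vertex 2.4 1.3 1.2
  endloop
 endfacet
 facet normal 0.928 -0.371 0.000
  outer loop
   vertex 4.8 3.1 3.6
   vertex 4.6 2.6 0.8
   vertex 5.0 3.6 2.3
  endloop
 endfacet
 facet normal 0.521 -0.846 0.114
  outer loop
   vertex 4.8 3.1 3.6
   vertex 2.4 1.3 1.2
   vertex 4.6 2.6 0.8
  endloop
 endfacet
 facet normal 0.338 0.940 -0.053
  outer loop
   vertex 4.6 3.8 3.3
   vertex 5.0 3.6 2.3
   vertex 1.4 4.9 2.4
  endloop
 endfacet
 facet normal 0.885 0.373 0.279
  outer loop
   vertex 4.6 3.8 3.3
   vertex 4.8 3.1 3.6
   vertex 5.0 3.6 2.3
  endloop
 endfacet
 facet normal -0.137 0.357 0.924
  outer loop
   vertex 4.6 3.8 3.3
   vertex 1.4 4.9 2.4
   vertex 4.8 3.1 3.6
  endloop
 endfacet
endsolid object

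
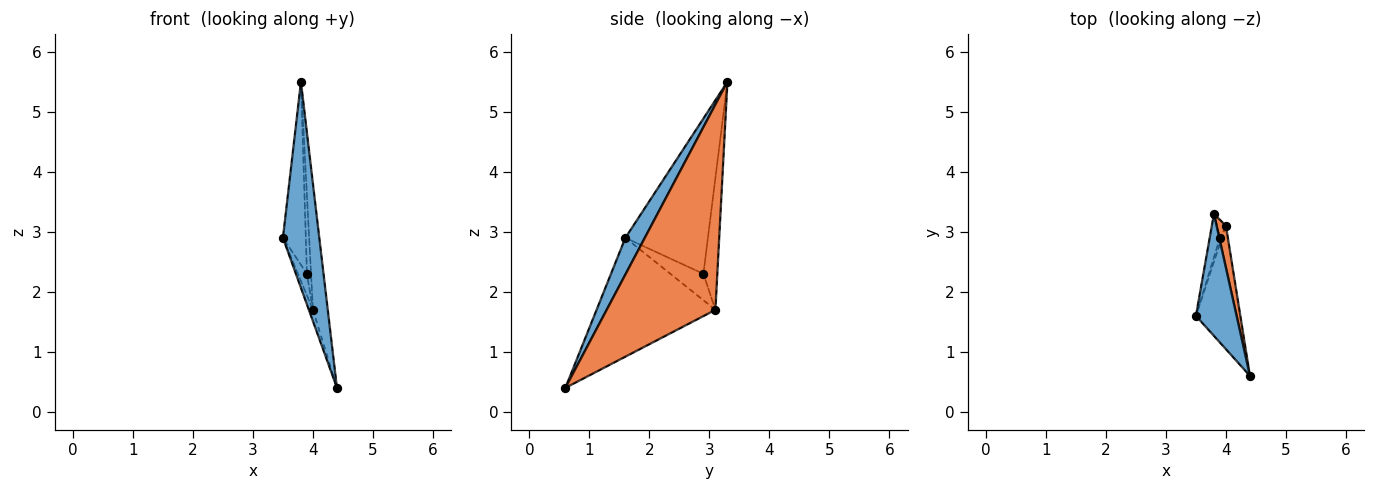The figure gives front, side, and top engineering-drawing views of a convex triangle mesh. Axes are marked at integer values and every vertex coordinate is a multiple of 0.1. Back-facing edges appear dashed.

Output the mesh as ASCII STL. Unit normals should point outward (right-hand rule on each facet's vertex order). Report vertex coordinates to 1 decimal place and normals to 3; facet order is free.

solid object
 facet normal 0.417 -0.782 0.463
  outer loop
   vertex 3.8 3.3 5.5
   vertex 3.5 1.6 2.9
   vertex 4.4 0.6 0.4
  endloop
 endfacet
 facet normal -0.962 0.267 -0.063
  outer loop
   vertex 3.9 2.9 2.3
   vertex 3.5 1.6 2.9
   vertex 3.8 3.3 5.5
  endloop
 endfacet
 facet normal -0.936 0.032 -0.350
  outer loop
   vertex 4.0 3.1 1.7
   vertex 4.4 0.6 0.4
   vertex 3.5 1.6 2.9
  endloop
 endfacet
 facet normal -0.962 0.262 -0.073
  outer loop
   vertex 4.0 3.1 1.7
   vertex 3.5 1.6 2.9
   vertex 3.9 2.9 2.3
  endloop
 endfacet
 facet normal 0.990 0.135 0.045
  outer loop
   vertex 4.0 3.1 1.7
   vertex 3.8 3.3 5.5
   vertex 4.4 0.6 0.4
  endloop
 endfacet
 facet normal -0.957 0.283 -0.065
  outer loop
   vertex 4.0 3.1 1.7
   vertex 3.9 2.9 2.3
   vertex 3.8 3.3 5.5
  endloop
 endfacet
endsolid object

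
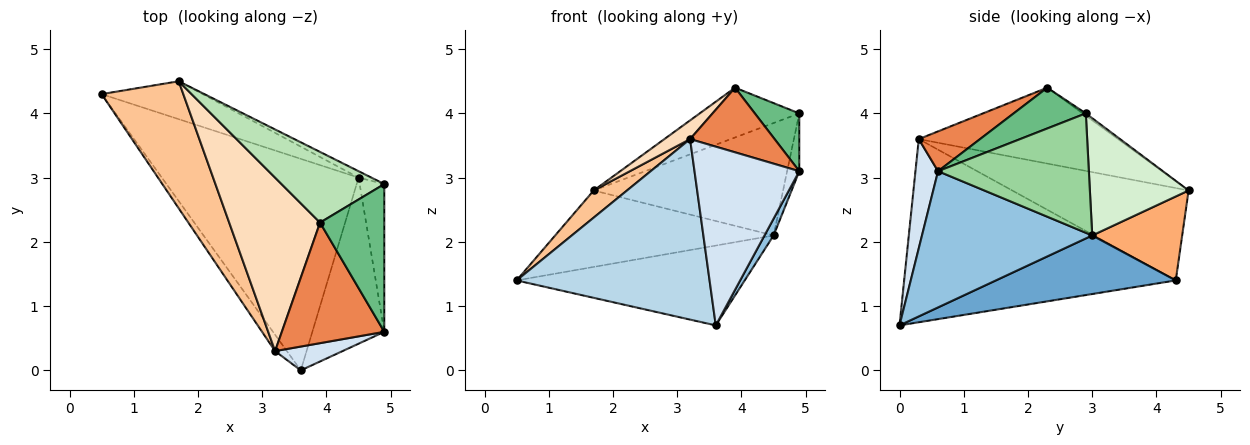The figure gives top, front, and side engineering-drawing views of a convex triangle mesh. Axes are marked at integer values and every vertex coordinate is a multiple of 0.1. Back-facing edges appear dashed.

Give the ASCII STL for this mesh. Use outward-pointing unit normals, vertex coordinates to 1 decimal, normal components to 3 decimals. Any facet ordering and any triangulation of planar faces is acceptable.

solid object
 facet normal 0.268 0.340 -0.901
  outer loop
   vertex 4.5 3.0 2.1
   vertex 3.6 0.0 0.7
   vertex 0.5 4.3 1.4
  endloop
 endfacet
 facet normal 0.883 -0.047 -0.467
  outer loop
   vertex 4.5 3.0 2.1
   vertex 4.9 0.6 3.1
   vertex 3.6 0.0 0.7
  endloop
 endfacet
 facet normal -0.814 -0.578 -0.052
  outer loop
   vertex 3.2 0.3 3.6
   vertex 0.5 4.3 1.4
   vertex 3.6 0.0 0.7
  endloop
 endfacet
 facet normal 0.209 -0.969 0.129
  outer loop
   vertex 3.2 0.3 3.6
   vertex 3.6 0.0 0.7
   vertex 4.9 0.6 3.1
  endloop
 endfacet
 facet normal 0.324 -0.447 0.834
  outer loop
   vertex 3.2 0.3 3.6
   vertex 4.9 0.6 3.1
   vertex 3.9 2.3 4.4
  endloop
 endfacet
 facet normal 0.346 0.841 -0.417
  outer loop
   vertex 1.7 4.5 2.8
   vertex 4.5 3.0 2.1
   vertex 0.5 4.3 1.4
  endloop
 endfacet
 facet normal -0.742 -0.140 0.656
  outer loop
   vertex 1.7 4.5 2.8
   vertex 0.5 4.3 1.4
   vertex 3.2 0.3 3.6
  endloop
 endfacet
 facet normal -0.639 -0.082 0.765
  outer loop
   vertex 1.7 4.5 2.8
   vertex 3.2 0.3 3.6
   vertex 3.9 2.3 4.4
  endloop
 endfacet
 facet normal 0.509 -0.314 0.802
  outer loop
   vertex 4.9 2.9 4.0
   vertex 3.9 2.3 4.4
   vertex 4.9 0.6 3.1
  endloop
 endfacet
 facet normal 0.976 0.079 -0.201
  outer loop
   vertex 4.9 2.9 4.0
   vertex 4.9 0.6 3.1
   vertex 4.5 3.0 2.1
  endloop
 endfacet
 facet normal -0.019 0.576 0.817
  outer loop
   vertex 4.9 2.9 4.0
   vertex 1.7 4.5 2.8
   vertex 3.9 2.3 4.4
  endloop
 endfacet
 facet normal 0.462 0.886 -0.051
  outer loop
   vertex 4.9 2.9 4.0
   vertex 4.5 3.0 2.1
   vertex 1.7 4.5 2.8
  endloop
 endfacet
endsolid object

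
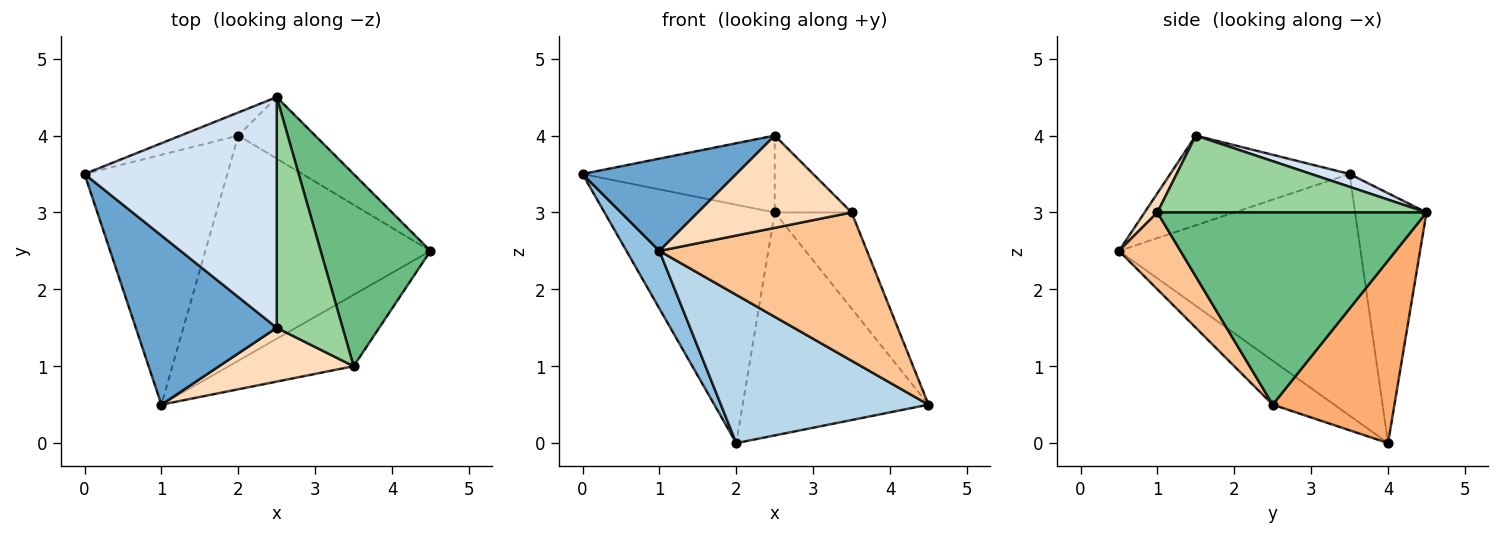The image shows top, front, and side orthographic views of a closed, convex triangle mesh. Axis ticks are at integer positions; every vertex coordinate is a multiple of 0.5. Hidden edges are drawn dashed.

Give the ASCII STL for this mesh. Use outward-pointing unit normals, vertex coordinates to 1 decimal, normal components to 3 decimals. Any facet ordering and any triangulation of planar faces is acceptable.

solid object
 facet normal -0.488 -0.418 0.766
  outer loop
   vertex 2.5 1.5 4.0
   vertex 0.0 3.5 3.5
   vertex 1.0 0.5 2.5
  endloop
 endfacet
 facet normal -0.855 -0.117 -0.505
  outer loop
   vertex 2.0 4.0 0.0
   vertex 1.0 0.5 2.5
   vertex 0.0 3.5 3.5
  endloop
 endfacet
 facet normal -0.161 -0.543 -0.824
  outer loop
   vertex 2.0 4.0 0.0
   vertex 4.5 2.5 0.5
   vertex 1.0 0.5 2.5
  endloop
 endfacet
 facet normal 0.063 0.316 0.947
  outer loop
   vertex 2.5 4.5 3.0
   vertex 0.0 3.5 3.5
   vertex 2.5 1.5 4.0
  endloop
 endfacet
 facet normal -0.385 0.919 -0.089
  outer loop
   vertex 2.5 4.5 3.0
   vertex 2.0 4.0 0.0
   vertex 0.0 3.5 3.5
  endloop
 endfacet
 facet normal 0.534 0.815 -0.225
  outer loop
   vertex 2.5 4.5 3.0
   vertex 4.5 2.5 0.5
   vertex 2.0 4.0 0.0
  endloop
 endfacet
 facet normal 0.258 -0.871 -0.419
  outer loop
   vertex 3.5 1.0 3.0
   vertex 1.0 0.5 2.5
   vertex 4.5 2.5 0.5
  endloop
 endfacet
 facet normal 0.072 -0.862 0.503
  outer loop
   vertex 3.5 1.0 3.0
   vertex 2.5 1.5 4.0
   vertex 1.0 0.5 2.5
  endloop
 endfacet
 facet normal 0.843 0.241 0.482
  outer loop
   vertex 3.5 1.0 3.0
   vertex 4.5 2.5 0.5
   vertex 2.5 4.5 3.0
  endloop
 endfacet
 facet normal 0.742 0.212 0.636
  outer loop
   vertex 3.5 1.0 3.0
   vertex 2.5 4.5 3.0
   vertex 2.5 1.5 4.0
  endloop
 endfacet
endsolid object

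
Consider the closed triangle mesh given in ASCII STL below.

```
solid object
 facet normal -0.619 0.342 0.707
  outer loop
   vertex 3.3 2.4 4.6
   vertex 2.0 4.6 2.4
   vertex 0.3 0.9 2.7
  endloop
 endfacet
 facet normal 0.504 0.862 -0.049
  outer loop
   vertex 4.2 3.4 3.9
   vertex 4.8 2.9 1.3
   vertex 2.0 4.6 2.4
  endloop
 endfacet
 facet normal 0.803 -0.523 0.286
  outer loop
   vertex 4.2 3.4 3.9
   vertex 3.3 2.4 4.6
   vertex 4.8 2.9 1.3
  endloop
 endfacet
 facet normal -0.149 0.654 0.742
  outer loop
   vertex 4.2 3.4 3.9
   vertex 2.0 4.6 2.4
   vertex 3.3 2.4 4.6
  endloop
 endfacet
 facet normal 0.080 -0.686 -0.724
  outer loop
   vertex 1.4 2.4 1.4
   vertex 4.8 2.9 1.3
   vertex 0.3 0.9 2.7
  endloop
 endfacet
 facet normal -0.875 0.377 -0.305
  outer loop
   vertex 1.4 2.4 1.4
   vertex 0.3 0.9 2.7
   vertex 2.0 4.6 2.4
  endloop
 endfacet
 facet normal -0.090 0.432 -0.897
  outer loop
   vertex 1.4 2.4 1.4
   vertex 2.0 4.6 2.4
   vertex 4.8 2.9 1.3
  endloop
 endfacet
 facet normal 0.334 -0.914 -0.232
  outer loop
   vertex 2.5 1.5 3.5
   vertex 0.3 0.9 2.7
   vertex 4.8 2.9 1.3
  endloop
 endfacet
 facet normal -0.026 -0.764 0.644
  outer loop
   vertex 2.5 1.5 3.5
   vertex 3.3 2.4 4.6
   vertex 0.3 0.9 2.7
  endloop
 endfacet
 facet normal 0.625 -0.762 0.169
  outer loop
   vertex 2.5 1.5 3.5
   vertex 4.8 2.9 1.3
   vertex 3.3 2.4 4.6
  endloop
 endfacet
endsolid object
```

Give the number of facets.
10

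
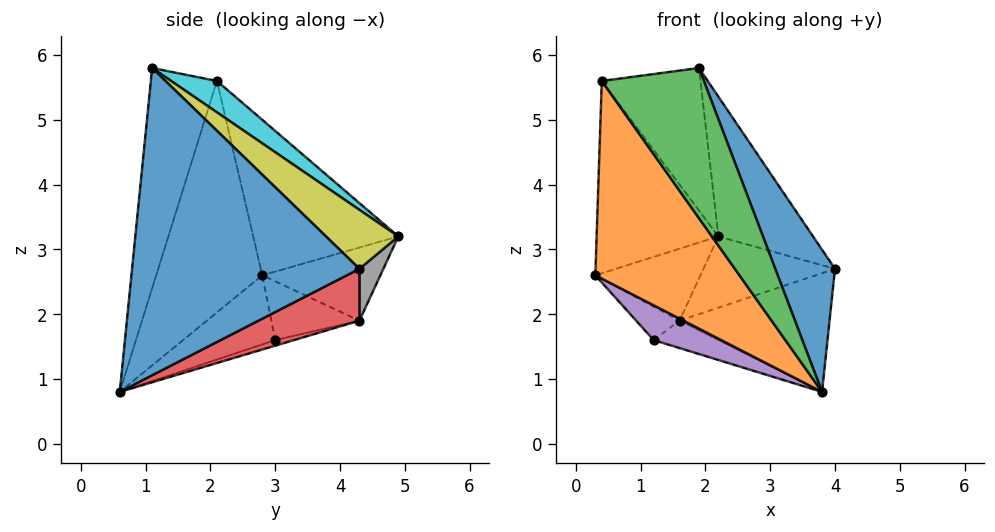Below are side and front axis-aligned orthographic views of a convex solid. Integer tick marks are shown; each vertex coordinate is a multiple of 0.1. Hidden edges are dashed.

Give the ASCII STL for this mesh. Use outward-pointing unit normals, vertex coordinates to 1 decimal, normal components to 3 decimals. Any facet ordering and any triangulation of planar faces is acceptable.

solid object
 facet normal 0.900 -0.236 0.366
  outer loop
   vertex 1.9 1.1 5.8
   vertex 3.8 0.6 0.8
   vertex 4.0 4.3 2.7
  endloop
 endfacet
 facet normal -0.585 -0.794 -0.166
  outer loop
   vertex 0.4 2.1 5.6
   vertex 0.3 2.8 2.6
   vertex 3.8 0.6 0.8
  endloop
 endfacet
 facet normal -0.539 -0.833 -0.122
  outer loop
   vertex 0.4 2.1 5.6
   vertex 3.8 0.6 0.8
   vertex 1.9 1.1 5.8
  endloop
 endfacet
 facet normal 0.286 0.425 -0.859
  outer loop
   vertex 1.6 4.3 1.9
   vertex 4.0 4.3 2.7
   vertex 3.8 0.6 0.8
  endloop
 endfacet
 facet normal -0.616 -0.452 -0.645
  outer loop
   vertex 1.2 3.0 1.6
   vertex 3.8 0.6 0.8
   vertex 0.3 2.8 2.6
  endloop
 endfacet
 facet normal -0.728 0.359 -0.584
  outer loop
   vertex 1.2 3.0 1.6
   vertex 0.3 2.8 2.6
   vertex 1.6 4.3 1.9
  endloop
 endfacet
 facet normal -0.071 0.245 -0.967
  outer loop
   vertex 1.2 3.0 1.6
   vertex 1.6 4.3 1.9
   vertex 3.8 0.6 0.8
  endloop
 endfacet
 facet normal 0.158 0.867 -0.473
  outer loop
   vertex 2.2 4.9 3.2
   vertex 4.0 4.3 2.7
   vertex 1.6 4.3 1.9
  endloop
 endfacet
 facet normal 0.383 0.501 0.776
  outer loop
   vertex 2.2 4.9 3.2
   vertex 1.9 1.1 5.8
   vertex 4.0 4.3 2.7
  endloop
 endfacet
 facet normal 0.248 0.534 0.809
  outer loop
   vertex 2.2 4.9 3.2
   vertex 0.4 2.1 5.6
   vertex 1.9 1.1 5.8
  endloop
 endfacet
 facet normal -0.754 0.633 0.173
  outer loop
   vertex 2.2 4.9 3.2
   vertex 0.3 2.8 2.6
   vertex 0.4 2.1 5.6
  endloop
 endfacet
 facet normal -0.746 0.664 0.038
  outer loop
   vertex 2.2 4.9 3.2
   vertex 1.6 4.3 1.9
   vertex 0.3 2.8 2.6
  endloop
 endfacet
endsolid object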